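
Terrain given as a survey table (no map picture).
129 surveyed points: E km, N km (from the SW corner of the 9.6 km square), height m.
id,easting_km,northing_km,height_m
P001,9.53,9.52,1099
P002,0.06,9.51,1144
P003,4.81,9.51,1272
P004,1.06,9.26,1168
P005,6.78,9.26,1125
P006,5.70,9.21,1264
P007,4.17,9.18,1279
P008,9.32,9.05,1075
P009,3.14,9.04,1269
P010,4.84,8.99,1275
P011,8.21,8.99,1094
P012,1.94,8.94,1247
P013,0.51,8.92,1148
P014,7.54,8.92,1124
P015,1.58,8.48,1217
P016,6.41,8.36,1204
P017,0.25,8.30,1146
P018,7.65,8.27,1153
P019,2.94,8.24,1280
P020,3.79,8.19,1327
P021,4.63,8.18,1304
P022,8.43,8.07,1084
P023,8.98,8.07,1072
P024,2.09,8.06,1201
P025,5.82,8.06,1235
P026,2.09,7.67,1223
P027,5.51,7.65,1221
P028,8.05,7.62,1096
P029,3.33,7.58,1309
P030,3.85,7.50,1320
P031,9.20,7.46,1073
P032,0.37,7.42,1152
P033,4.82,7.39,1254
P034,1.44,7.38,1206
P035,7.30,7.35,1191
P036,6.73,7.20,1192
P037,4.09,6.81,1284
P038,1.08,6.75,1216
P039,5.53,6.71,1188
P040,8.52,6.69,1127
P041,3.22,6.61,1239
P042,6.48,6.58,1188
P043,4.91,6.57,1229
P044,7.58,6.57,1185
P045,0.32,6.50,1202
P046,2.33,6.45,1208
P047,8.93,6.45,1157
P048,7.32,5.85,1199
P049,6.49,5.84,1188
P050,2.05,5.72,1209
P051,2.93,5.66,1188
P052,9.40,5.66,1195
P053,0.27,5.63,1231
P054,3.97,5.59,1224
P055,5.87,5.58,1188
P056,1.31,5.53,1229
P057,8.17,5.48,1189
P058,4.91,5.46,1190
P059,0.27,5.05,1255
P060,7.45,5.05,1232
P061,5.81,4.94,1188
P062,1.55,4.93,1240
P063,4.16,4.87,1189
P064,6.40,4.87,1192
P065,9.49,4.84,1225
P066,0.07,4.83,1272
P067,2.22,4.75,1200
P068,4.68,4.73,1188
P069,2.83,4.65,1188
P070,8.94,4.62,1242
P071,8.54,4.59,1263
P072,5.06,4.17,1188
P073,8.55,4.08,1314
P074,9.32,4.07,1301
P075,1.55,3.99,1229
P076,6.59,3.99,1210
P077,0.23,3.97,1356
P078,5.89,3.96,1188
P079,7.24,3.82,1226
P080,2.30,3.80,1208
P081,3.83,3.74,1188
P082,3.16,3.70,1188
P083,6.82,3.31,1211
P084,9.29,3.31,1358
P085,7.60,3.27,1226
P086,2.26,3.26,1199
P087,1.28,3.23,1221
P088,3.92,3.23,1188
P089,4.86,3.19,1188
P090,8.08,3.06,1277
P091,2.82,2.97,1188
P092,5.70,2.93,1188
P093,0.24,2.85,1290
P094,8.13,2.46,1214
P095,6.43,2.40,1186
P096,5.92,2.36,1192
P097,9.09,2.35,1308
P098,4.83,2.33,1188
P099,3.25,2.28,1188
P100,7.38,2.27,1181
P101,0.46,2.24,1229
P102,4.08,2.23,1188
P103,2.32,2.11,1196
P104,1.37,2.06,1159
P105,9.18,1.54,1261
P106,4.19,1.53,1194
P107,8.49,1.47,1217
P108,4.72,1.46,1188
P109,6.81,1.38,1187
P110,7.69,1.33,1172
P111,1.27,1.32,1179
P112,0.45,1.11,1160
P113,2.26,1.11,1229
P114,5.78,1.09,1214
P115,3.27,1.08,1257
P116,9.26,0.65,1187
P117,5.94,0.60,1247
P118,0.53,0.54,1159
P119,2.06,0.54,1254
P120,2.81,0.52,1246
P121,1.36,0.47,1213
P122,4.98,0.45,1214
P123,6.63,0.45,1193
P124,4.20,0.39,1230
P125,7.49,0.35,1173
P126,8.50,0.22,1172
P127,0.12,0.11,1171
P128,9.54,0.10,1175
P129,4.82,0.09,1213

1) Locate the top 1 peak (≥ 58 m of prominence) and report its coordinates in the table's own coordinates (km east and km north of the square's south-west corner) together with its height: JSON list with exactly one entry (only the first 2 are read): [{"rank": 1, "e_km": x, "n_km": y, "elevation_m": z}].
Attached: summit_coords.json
[{"rank": 1, "e_km": 9.31, "n_km": 3.11, "elevation_m": 1362}]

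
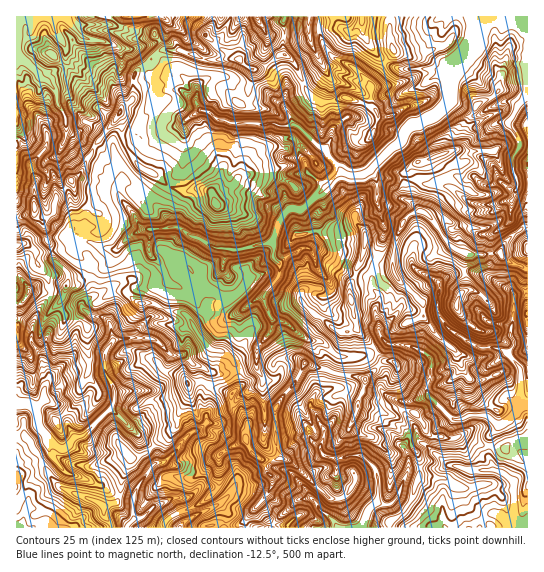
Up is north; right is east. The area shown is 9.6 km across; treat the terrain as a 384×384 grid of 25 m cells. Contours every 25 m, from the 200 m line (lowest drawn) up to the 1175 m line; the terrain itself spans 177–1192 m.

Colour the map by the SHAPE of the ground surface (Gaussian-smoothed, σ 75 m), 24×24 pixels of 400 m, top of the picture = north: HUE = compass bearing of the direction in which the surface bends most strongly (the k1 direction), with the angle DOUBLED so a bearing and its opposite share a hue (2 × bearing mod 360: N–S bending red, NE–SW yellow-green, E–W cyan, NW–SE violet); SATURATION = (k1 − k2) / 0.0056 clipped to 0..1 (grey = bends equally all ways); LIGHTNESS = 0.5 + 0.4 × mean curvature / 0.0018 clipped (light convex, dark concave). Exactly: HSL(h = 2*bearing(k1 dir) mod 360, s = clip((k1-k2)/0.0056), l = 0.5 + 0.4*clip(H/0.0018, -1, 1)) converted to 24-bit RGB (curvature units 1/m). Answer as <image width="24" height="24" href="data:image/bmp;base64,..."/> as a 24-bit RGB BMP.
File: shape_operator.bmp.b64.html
<image width="24" height="24" href="data:image/bmp;base64,Qk32BgAAAAAAADYAAAAoAAAAGAAAABgAAAABABgAAAAAAMAGAAATCwAAEwsAAAAAAAAAAAAAZY5tgWJnfmxNa3I339NxDm5uMsGK83LeGPSxhFTUwWzd07pxAPnK+JzjVQA2jMMjFGJo5K/PtlxUV3h6lHN2a5GDlX9ehGFymVt6oWmYn8TZkcHa2nV6DB9c52JJP2YY3iUwe8gqMF9X95uZV7A1MwoApfv89tDtHGB1PJYD5Yp4U110dKGOjninga6dZ0iaZFuNiNmqeRpAtDU+oIdons87EKiEwHrYrUSy3tyKExAjs+dS7RMTZff/JVPf+dGrWA6N6895CKBiVbWxSas/h4Mymjk7aIxFeLSCgjKSNqR7lUuwxI6VqqLj3BipCmI1enzA+Mrreizoevf5zPjhW1CoSQAPKzoCNgcMqvCrGJPthSRGgo1QcK+jdXW7g7Czj8t0mB94YcIqDlkr4O7UKwgbr3dh3HJpC0gXUVMs8+rKExxk6emvjihoCCFd99TcTdnMl0VtVDCVqvLedHjj05zfL29zsnaTp0ozNb2muDFz4rl7ADMs06blXoWrt3Z2SnK0Ok9ymOqfVwm37syacCWAUDC9hOJEaKPDa7u8R+vImB9pdDQMWm8TPrxVQYVgx75lJD1rw4yurOalMQpVYXklhH0xt3+Bgo/VaqXJ0Np8GzNI8HOHQUG0RYxTPYJq4bF+jiUqZqtCKAVZ0IWlrN63R3k8MXuEm8xuIxlQPYdK3OOUJgplsJfLodjWaNfbhCM9bns9m8dxZSSUNnyY+dLebJPaSYXF02Khv8vz2dHsBgM44dGSWuvHaaX/XANoZf2TtzrQQaGf3tWNBU1SVtodfSYQfkgYWsyCksbRu2pvD1lbj8ubokEmWRoal4dJVOBwTC4ALRYGGalVqv/VRwQAjaICMAfA66IA2ndSe9Wx09yURhBkvqFSN6/If73AiduhY2xFWlu3P0bgVx8GhkQ0jNja1o+stS6ZLBfY4MvuWf+9NAAPrv/j/3RCCQDR8Z2iJ5SvxK9IlytUPkuxr9/OaqfXZcGci0hYrn2YTqgTEwAzyLfguuTGN0F35sygXzGDW5qCiMBDGwCL9/HUWACp1fbqAHOvvOydTB1259O4XG60b4ausLJ8e1lWe2ZmhKB7P3ui1YCVV63iFF5r3uCzaR2L3duEdER/wW6TfdelMgEoX98x5LxLOQkKnXERwE9OY8s0nLJLkoNwVHh7rax9hzyWkLaypdPUIy/CmdnO6IefBgAz4dQooC+TjVdm09Jf5ON/Xhlgso/OWruDvorso57rfPDsUDkcneJSTl5nlGtkfJ5TN74sHJSz1JlGMAcDTzILWnQQLmkEVyb5Kzf+VsajU1hw0/K91QDwO3l3i5VMm+K9ipk/F7Rl8FbCs3bp7ui8NF9nZ5B4kaiRqiWHz9UuWw0nhY69rsyynL/KrszWATUrmoYnlFy/4LXhTOBBLQxr86HWwe7iXJK0QVSncO4vBMzfzfQ3uS7i2lrRTYGIh1xoXmStlmN7foqwcIW1t9K0nm1tvE5DVhdvHf9UF0o4icKN/yr6OS7NguFxkV9LgTxJ30NDOe9MBkZaT/4mIHfB65rdkkqqcmt+lFZ+kMO5YIGLZId1qoZyroKqrIupYOPypQRoC+p3SkgMFy4FUMHQ3n9uf4BPfpVfurE4w70PDQNZKzLq3s0AHzNR44+VUU55fbyKf39udG2HcnOBlaGBjW2SrYeJ1nRkF57/ewJq3pKkQcI4BS4VbnO65rjpu6nge3DS9sjpAyI/bTdc9vjTBgUul8pa02Z9WpFdeYNvOJF9nqbFeczLpZ4Vo4kPqGcXMgESBpYdltXI9dbdJXxrDT8jVI1HxYZ0rZszcosgYwZ/VdS21ph7NA6Faclv4HudkGe1gXCMuppzQlgAXgUD2qtgieXIOwCMvpmkr5/bD4Uep++ImIjtjmDzE2YtLVom7IV22scsEGVoiMpoaiFXWaSFkadSTcKF1216ZmiFrIBvLxyWkr26p2pknUwsGDKGs+i2PFad5WGp4taMbyuvGYch4mS8Jj5vpdBv6qC0J2uOj0dAiG9BT7OUaJaaS7O+247Jq2+JclFPqE95nUE6UdGEnpjnSz+8ld6wUhZUp+DHdLtqgikkqVYnTXlGU3RqTWN629atUjt7UFqrtt/EM1KXdIU1ViwXOmggyuVQqbfs6gfZc9Wz0c6cHzdt8Oi1ORpJee6OdYVOYStQ0syjeoWwlnGzX6uxRW1unLFrt2SfWX5unYRIjThEr0dUg+bdH67B2fU2KwgSgdZyyWdlotp3LghV9/bUCg044eGIkZpJRD50xsmeeGeAWXZts3yAWFt/bI1jj25k"/>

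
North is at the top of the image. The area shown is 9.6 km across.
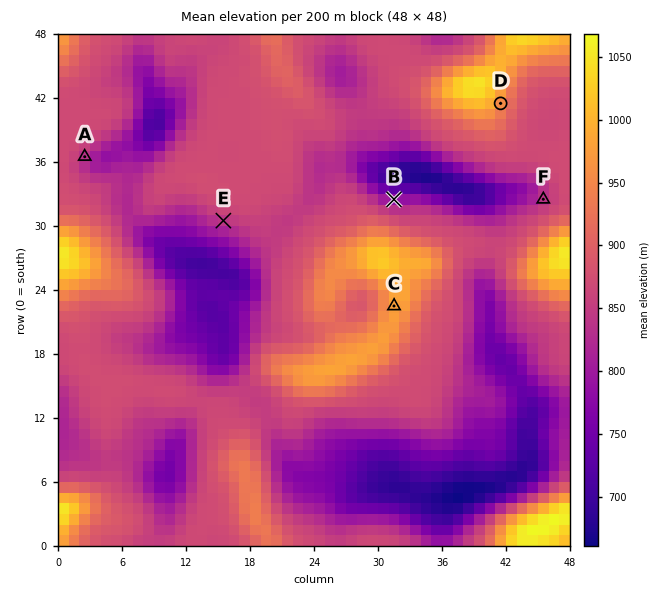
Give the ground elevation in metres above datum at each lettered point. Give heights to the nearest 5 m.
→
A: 835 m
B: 785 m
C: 980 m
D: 955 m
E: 840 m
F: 835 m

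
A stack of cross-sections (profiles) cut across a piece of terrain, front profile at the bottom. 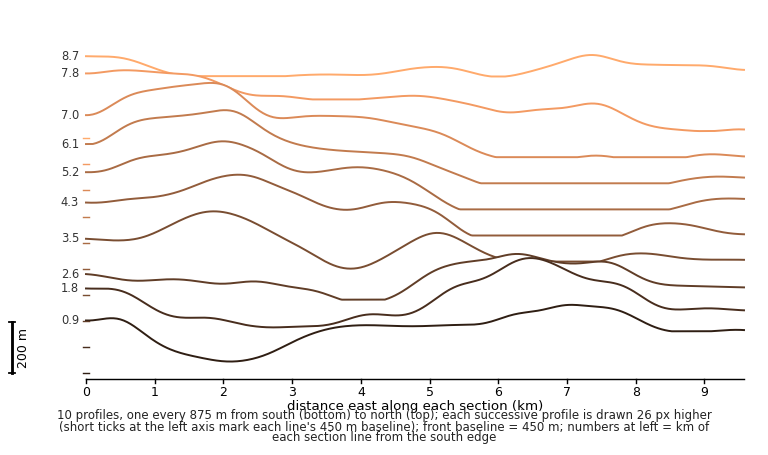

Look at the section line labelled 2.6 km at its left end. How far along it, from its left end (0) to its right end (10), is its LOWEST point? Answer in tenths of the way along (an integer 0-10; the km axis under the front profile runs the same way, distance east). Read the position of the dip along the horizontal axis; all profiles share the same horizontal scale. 4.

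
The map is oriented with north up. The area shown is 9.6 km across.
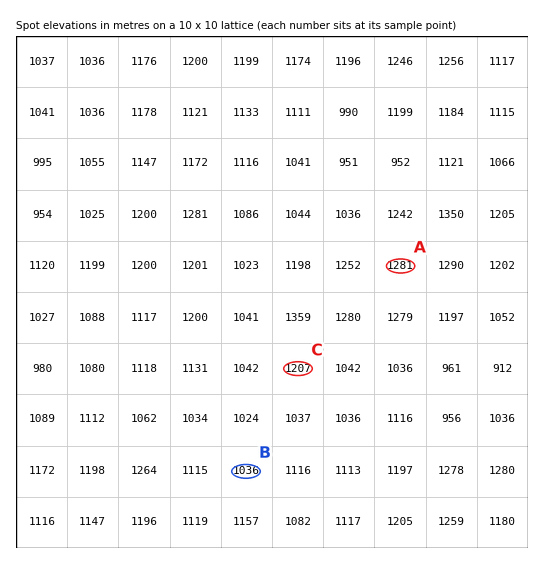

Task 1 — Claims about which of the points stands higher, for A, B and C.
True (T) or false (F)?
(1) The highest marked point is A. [T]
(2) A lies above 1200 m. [T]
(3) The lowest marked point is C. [F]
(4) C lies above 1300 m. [F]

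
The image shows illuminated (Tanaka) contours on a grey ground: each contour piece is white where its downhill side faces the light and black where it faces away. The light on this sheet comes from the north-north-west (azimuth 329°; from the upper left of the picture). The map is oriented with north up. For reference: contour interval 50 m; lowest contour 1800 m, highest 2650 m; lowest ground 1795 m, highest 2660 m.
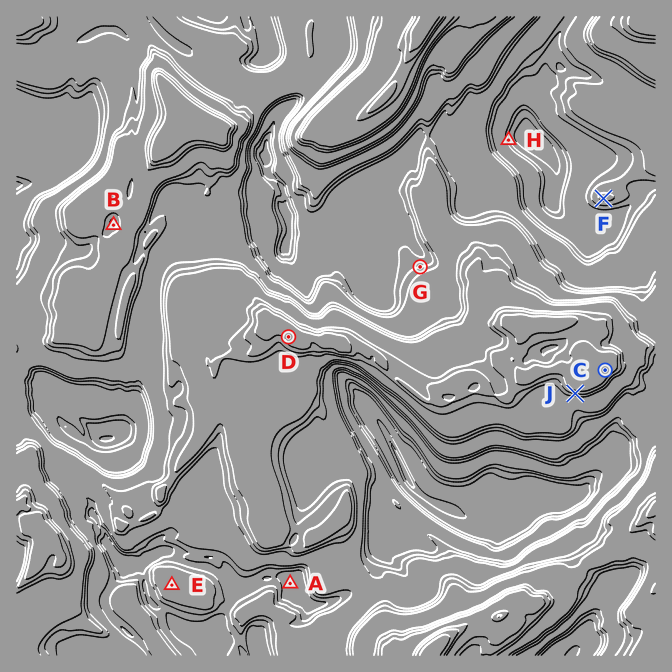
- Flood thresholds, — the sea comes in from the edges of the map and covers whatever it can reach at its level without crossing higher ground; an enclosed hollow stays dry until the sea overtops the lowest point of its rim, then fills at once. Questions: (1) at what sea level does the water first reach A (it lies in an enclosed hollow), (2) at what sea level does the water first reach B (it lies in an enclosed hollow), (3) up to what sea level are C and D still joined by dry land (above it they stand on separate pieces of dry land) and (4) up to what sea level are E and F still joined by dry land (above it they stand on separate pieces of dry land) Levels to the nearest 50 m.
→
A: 2150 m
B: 2350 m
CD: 2450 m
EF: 2000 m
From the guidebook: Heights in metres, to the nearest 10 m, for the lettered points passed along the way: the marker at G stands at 2150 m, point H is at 1860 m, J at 2450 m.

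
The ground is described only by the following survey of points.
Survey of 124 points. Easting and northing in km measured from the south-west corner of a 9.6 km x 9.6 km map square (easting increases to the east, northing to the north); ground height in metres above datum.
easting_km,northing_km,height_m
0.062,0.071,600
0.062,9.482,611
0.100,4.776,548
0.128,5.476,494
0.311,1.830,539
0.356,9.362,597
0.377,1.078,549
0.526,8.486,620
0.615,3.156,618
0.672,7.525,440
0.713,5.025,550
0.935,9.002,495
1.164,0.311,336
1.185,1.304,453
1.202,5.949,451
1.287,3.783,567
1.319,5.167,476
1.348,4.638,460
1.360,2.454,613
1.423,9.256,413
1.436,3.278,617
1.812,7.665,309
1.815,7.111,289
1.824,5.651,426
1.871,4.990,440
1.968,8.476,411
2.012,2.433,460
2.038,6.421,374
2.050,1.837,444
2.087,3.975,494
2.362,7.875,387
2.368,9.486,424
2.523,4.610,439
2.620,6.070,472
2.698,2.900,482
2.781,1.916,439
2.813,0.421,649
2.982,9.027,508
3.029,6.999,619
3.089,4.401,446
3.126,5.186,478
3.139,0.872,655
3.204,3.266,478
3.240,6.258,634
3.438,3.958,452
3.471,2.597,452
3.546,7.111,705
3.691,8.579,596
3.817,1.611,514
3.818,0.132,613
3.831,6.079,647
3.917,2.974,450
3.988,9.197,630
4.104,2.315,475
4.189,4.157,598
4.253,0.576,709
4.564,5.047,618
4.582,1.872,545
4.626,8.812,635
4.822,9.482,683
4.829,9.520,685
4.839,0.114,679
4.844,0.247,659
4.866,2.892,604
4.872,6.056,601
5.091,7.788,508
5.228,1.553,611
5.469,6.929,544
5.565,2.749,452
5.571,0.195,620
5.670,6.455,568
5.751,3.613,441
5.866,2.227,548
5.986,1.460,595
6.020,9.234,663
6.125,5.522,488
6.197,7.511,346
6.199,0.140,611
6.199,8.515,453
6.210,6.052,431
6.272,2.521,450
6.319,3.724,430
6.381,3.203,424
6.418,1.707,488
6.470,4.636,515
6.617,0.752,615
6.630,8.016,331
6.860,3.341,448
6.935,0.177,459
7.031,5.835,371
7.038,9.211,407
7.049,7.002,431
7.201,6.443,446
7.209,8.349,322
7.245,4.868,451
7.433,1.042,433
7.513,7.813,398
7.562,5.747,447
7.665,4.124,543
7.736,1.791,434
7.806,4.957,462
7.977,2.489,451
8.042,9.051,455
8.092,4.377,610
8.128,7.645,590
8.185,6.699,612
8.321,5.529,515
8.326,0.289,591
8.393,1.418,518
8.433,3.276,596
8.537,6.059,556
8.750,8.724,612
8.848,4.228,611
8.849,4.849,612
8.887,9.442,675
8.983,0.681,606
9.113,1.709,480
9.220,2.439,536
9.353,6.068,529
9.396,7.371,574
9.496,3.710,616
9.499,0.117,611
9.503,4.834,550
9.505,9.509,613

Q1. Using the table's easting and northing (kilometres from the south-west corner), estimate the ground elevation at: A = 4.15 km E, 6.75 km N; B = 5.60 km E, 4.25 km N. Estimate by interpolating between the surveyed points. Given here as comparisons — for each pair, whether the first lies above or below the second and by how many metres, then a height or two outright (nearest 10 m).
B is below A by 170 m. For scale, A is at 640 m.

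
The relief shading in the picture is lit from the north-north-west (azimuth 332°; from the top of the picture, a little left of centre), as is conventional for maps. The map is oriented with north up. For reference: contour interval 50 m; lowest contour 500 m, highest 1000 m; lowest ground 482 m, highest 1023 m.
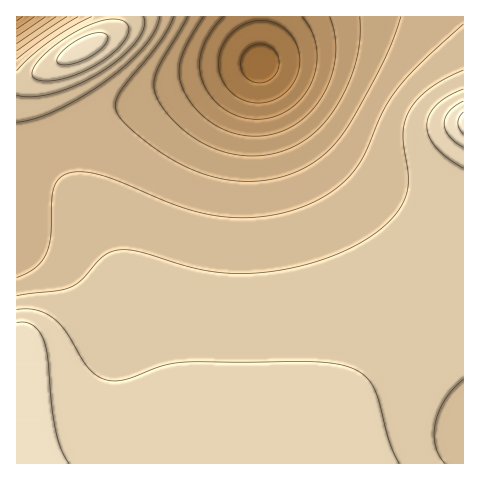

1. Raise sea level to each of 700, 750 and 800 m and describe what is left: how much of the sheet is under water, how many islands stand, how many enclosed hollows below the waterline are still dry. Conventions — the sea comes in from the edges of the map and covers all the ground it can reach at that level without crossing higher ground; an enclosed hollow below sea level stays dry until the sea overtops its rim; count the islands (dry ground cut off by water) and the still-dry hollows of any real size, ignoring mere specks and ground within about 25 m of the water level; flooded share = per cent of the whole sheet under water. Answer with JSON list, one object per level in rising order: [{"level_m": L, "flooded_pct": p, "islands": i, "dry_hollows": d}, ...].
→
[{"level_m": 700, "flooded_pct": 12, "islands": 0, "dry_hollows": 0}, {"level_m": 750, "flooded_pct": 18, "islands": 0, "dry_hollows": 0}, {"level_m": 800, "flooded_pct": 31, "islands": 0, "dry_hollows": 0}]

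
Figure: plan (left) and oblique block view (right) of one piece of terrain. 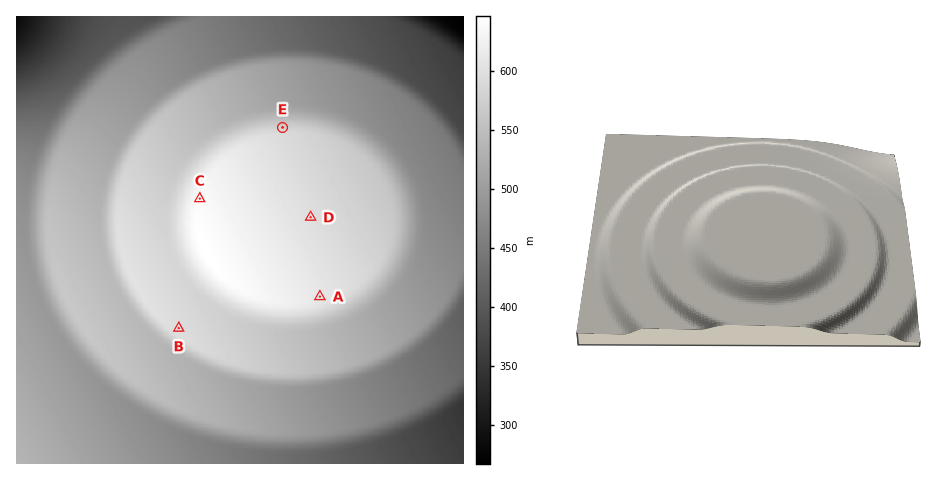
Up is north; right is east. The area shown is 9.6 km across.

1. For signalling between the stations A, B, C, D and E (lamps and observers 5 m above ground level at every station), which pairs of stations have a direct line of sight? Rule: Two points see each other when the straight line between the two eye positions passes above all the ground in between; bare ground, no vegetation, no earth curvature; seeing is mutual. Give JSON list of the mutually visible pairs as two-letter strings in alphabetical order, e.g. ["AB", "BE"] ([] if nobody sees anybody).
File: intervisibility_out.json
["AC", "AD", "CD"]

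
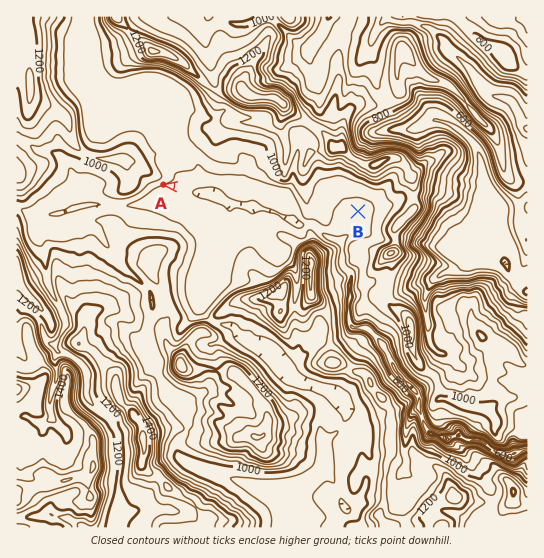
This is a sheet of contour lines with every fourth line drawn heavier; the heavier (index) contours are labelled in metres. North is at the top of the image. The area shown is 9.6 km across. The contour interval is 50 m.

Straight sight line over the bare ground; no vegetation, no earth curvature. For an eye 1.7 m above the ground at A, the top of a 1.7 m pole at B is hidden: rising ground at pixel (297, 203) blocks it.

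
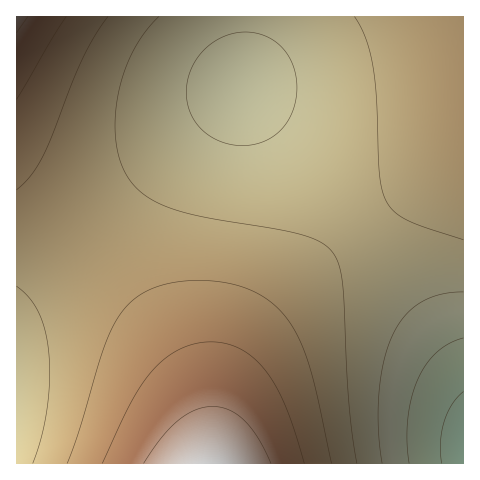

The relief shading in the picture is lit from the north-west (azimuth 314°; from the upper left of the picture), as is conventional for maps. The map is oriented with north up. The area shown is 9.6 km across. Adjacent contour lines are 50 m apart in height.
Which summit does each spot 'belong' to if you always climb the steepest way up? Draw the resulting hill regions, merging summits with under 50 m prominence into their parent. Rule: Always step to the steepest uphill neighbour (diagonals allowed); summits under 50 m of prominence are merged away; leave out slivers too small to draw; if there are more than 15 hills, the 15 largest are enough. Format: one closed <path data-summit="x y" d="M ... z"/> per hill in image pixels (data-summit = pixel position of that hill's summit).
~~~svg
<path data-summit="211 463" d="M241 86l-24 26-111 101-90 91 1 160 447-1 0-85-5-9-36-55-58-79-41-50-64-73z"/><path data-summit="463 92" d="M463 16l-214 0-3 44-5 22 0 6 13 17 77 88 34 42 66 91 32 52z"/><path data-summit="17 17" d="M248 16l-232 1 1 286 89-90 111-101 23-24 7-39z"/>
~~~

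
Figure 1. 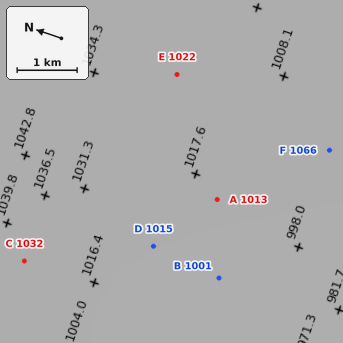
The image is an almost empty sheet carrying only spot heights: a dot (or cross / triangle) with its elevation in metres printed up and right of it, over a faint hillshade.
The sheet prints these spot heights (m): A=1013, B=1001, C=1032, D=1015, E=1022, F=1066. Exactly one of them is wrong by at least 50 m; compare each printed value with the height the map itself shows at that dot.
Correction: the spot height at F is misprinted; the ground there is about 1003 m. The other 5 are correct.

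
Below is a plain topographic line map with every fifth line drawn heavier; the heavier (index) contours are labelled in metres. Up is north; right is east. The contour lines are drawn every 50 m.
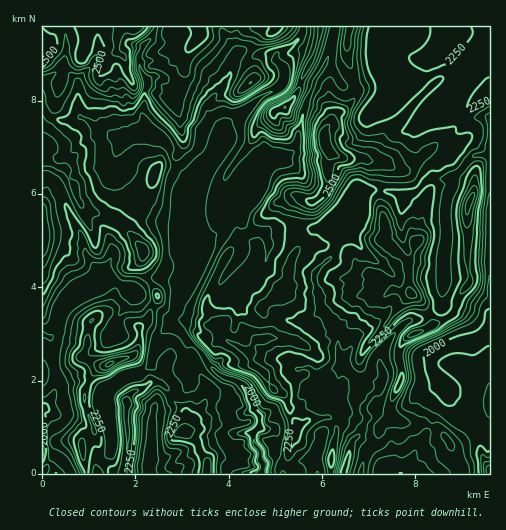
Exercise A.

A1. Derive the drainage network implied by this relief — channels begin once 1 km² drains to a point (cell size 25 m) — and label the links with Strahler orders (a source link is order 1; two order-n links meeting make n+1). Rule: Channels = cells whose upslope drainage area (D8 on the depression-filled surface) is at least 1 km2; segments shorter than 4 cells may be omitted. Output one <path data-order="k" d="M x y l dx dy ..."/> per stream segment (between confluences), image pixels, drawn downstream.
<path data-order="1" d="M151 431l0 17-1 1 0 9-2 7 0 8"/><path data-order="1" d="M109 396l1-5 4-6 10-11 12-2 1-1 6 0 8-7 0-4 2-7 4-6 2-10 6-7 6 0 6 3 2 0 11 11"/><path data-order="1" d="M450 386l-18-18-1-2 0-8 5-5 16-9 7-2 7 0 1-2 10-1 5-3 5-5 2 0"/><path data-order="2" d="M376 382l-1 10-5 3-2 4 0 2-5 6 0 5 3 2 0 7-4 6-2 7-8 8-3 7 0 6-5 15 0 3"/><path data-order="2" d="M349 370l9 7 18 5"/><path data-order="1" d="M305 368l5 0 7 7 0 2 6-2 5-4 9-4 4-4 1 0 7 7"/><path data-order="1" d="M380 364l1 2-1 2 0 10-4 4"/><path data-order="3" d="M194 345l7 7 6 11 12 11 9 5 4 0 5 2 9 7 2 5 1 7 4 6 0 3 7 8 0 10-5 3-1 13 7 9 0 10 2 3-1 8"/><path data-order="2" d="M190 344l1 1 3 0"/><path data-order="1" d="M118 316l13-13 0-5-9-9-1-5-3-2-4-2-10 0-5 6-11 3"/><path data-order="3" d="M174 291l0 28 4 6 10 11 0 2 6 7"/><path data-order="2" d="M88 289l-15 8-9 8-4 7-2 7 0 4-1 1 0 4-4 7-2 2-4 0-4-2"/><path data-order="1" d="M247 286l8-9 10-15 2-7 1-1 0-13-6-9-11 0-7-7-2-16-6 1-3 2-6 7"/><path data-order="1" d="M445 268l0-15 1-1 0-52 4-8 4-6 0-7 4-7"/><path data-order="2" d="M337 244l-2 5-3 7-18 17 0 7 2 1 1 9 3 7 1 13 3 1 0 3 2 3 9 11 3 4 0 18 2 6 8 8 1 6"/><path data-order="1" d="M349 235l-7 4-5 5"/><path data-order="1" d="M79 230l3 7 0 4 3 5 1 8 4 7 11 11-2 7-11 10"/><path data-order="2" d="M227 219l-5 9-6 6-8 5-2 0 0 19-2 3-30 30"/><path data-order="1" d="M337 213l0 31"/><path data-order="1" d="M412 192l2-1 3 0 14-13 16 0 5-3 2 0 4-3"/><path data-order="3" d="M192 184l0 85-16 18-2 4"/><path data-order="2" d="M458 172l5-3 4-7 6-6 4-1 9 0 3 5 0 130"/><path data-order="1" d="M115 158l2-7 11-10"/><path data-order="2" d="M171 156l0 4 21 21 0 3"/><path data-order="2" d="M128 141l20 0 8 3 3 0 3 2 9 10"/><path data-order="2" d="M226 141l-3 6-9 14-22 23"/><path data-order="2" d="M80 118l7 2 7 7 14 5 10 9 10 0"/><path data-order="1" d="M424 114l12-13 3-1 3-2 2 0 6-5 10-12"/><path data-order="1" d="M78 104l2 14"/><path data-order="1" d="M43 93l0 12 1 3 3 6 5 5 6 0 1 1 17 0 4-2"/><path data-order="2" d="M460 81l1 0 7-7 3-4 3-4 1 0 7-7 3 0 4-3"/><path data-order="1" d="M402 76l29 0 9-5 7 0 13 10"/><path data-order="1" d="M230 72l0 2-4 6-3 7-14 14-2 5 0 6 19 18 0 11"/><path data-order="1" d="M282 66l2 4 0 11-1 3-6 6-2 0-3 2-2 0-10 6-10 9-14 9-4 5-5 5 0 14-1 1"/><path data-order="1" d="M325 65l-5 8-3 4-4 10-7 14 0 4-3 8-1 10-4 10 0 6-3 10-10 8-21 0-9 10 0 1-14 14-1 3 0 15-6 7 0 3-7 7 0 2"/><path data-order="1" d="M139 64l2 7 5 8 0 9-2 6-1 21 27 28 1 3 0 10"/>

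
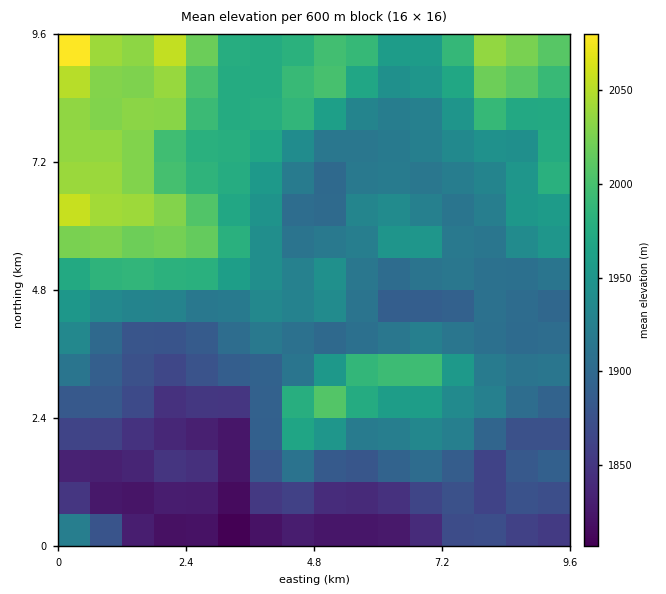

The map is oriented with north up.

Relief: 1800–2090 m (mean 1930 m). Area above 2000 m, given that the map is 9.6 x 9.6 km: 14.4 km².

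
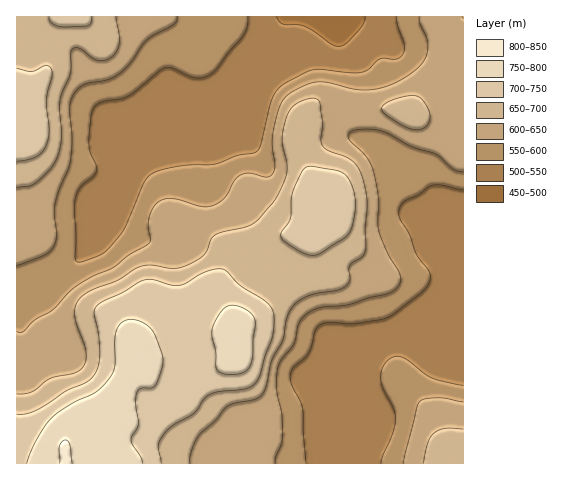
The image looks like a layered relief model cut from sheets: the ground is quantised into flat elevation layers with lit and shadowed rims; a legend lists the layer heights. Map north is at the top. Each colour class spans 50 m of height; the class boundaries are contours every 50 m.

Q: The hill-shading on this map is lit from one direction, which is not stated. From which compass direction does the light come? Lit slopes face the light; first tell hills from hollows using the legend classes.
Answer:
N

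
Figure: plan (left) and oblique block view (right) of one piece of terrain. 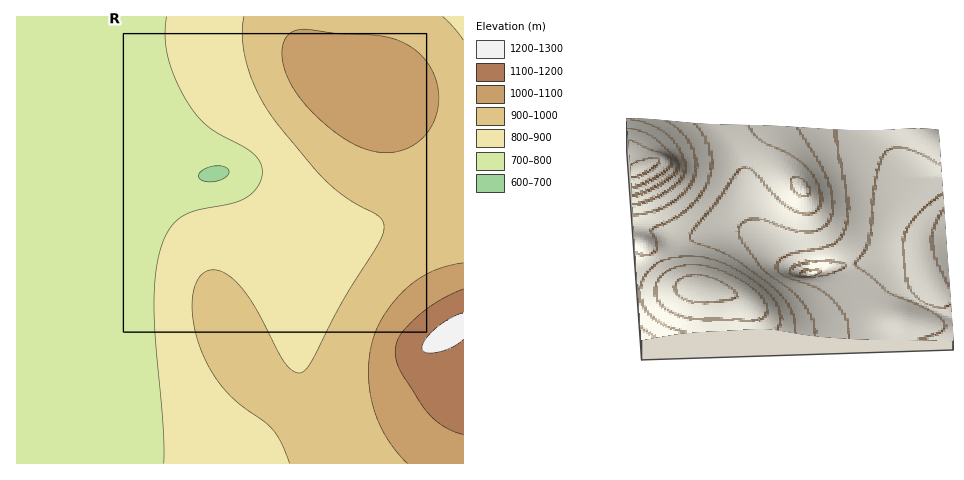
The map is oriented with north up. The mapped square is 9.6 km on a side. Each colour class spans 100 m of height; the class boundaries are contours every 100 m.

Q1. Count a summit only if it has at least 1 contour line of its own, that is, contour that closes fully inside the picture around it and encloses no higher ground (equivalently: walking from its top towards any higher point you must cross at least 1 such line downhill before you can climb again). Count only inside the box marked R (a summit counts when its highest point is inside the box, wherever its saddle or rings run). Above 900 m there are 1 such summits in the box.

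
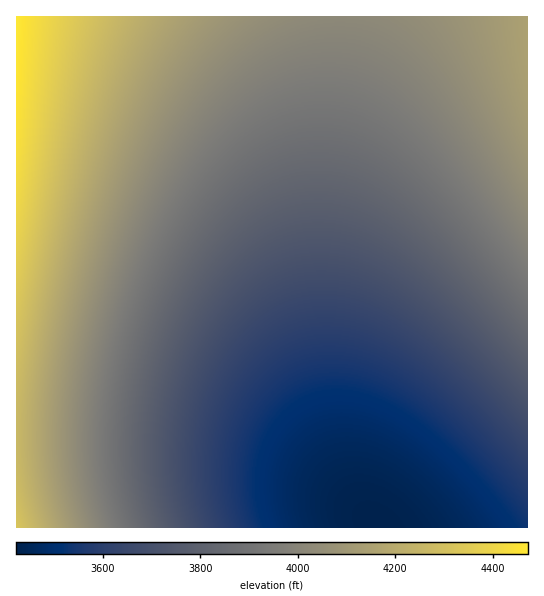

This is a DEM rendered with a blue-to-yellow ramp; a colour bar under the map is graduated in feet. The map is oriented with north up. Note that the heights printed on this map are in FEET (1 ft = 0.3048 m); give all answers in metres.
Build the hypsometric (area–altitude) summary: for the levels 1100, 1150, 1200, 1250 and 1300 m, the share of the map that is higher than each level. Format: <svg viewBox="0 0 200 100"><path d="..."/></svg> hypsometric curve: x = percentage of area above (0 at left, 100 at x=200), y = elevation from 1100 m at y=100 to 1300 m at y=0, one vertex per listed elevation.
<svg viewBox="0 0 200 100"><path d="M162 100l-36-25-42-25-47-25-24-25"/></svg>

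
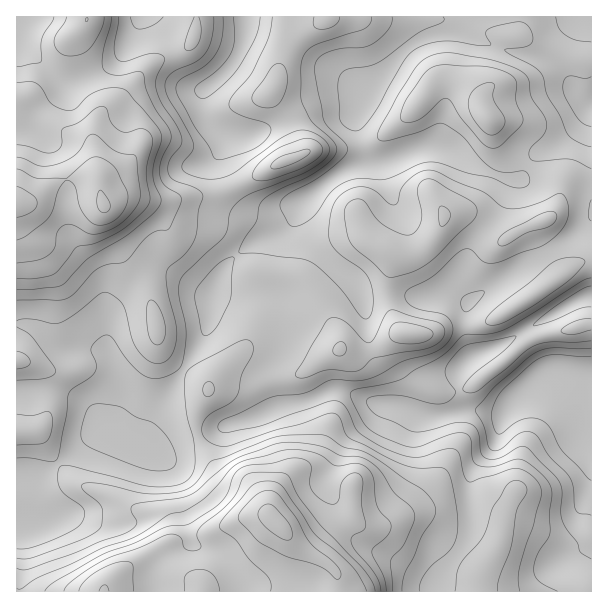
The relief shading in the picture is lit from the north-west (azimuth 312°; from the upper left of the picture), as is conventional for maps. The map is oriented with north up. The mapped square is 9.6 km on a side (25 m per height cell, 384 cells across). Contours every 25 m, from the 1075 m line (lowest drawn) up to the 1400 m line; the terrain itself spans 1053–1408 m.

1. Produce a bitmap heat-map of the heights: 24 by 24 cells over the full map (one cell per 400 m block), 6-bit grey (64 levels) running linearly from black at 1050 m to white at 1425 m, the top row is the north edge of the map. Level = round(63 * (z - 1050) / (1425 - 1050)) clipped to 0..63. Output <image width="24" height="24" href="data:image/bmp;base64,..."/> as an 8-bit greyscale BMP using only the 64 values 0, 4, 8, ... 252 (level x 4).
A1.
<image width="24" height="24" href="data:image/bmp;base64,Qk12BgAAAAAAADYEAAAoAAAAGAAAABgAAAABAAgAAAAAAEACAAATCwAAEwsAAAABAAAAAAAAAAAAAAEBAQACAgIAAwMDAAQEBAAFBQUABgYGAAcHBwAICAgACQkJAAoKCgALCwsADAwMAA0NDQAODg4ADw8PABAQEAAREREAEhISABMTEwAUFBQAFRUVABYWFgAXFxcAGBgYABkZGQAaGhoAGxsbABwcHAAdHR0AHh4eAB8fHwAgICAAISEhACIiIgAjIyMAJCQkACUlJQAmJiYAJycnACgoKAApKSkAKioqACsrKwAsLCwALS0tAC4uLgAvLy8AMDAwADExMQAyMjIAMzMzADQ0NAA1NTUANjY2ADc3NwA4ODgAOTk5ADo6OgA7OzsAPDw8AD09PQA+Pj4APz8/AEBAQABBQUEAQkJCAENDQwBEREQARUVFAEZGRgBHR0cASEhIAElJSQBKSkoAS0tLAExMTABNTU0ATk5OAE9PTwBQUFAAUVFRAFJSUgBTU1MAVFRUAFVVVQBWVlYAV1dXAFhYWABZWVkAWlpaAFtbWwBcXFwAXV1dAF5eXgBfX18AYGBgAGFhYQBiYmIAY2NjAGRkZABlZWUAZmZmAGdnZwBoaGgAaWlpAGpqagBra2sAbGxsAG1tbQBubm4Ab29vAHBwcABxcXEAcnJyAHNzcwB0dHQAdXV1AHZ2dgB3d3cAeHh4AHl5eQB6enoAe3t7AHx8fAB9fX0Afn5+AH9/fwCAgIAAgYGBAIKCggCDg4MAhISEAIWFhQCGhoYAh4eHAIiIiACJiYkAioqKAIuLiwCMjIwAjY2NAI6OjgCPj48AkJCQAJGRkQCSkpIAk5OTAJSUlACVlZUAlpaWAJeXlwCYmJgAmZmZAJqamgCbm5sAnJycAJ2dnQCenp4An5+fAKCgoAChoaEAoqKiAKOjowCkpKQApaWlAKampgCnp6cAqKioAKmpqQCqqqoAq6urAKysrACtra0Arq6uAK+vrwCwsLAAsbGxALKysgCzs7MAtLS0ALW1tQC2trYAt7e3ALi4uAC5ubkAurq6ALu7uwC8vLwAvb29AL6+vgC/v78AwMDAAMHBwQDCwsIAw8PDAMTExADFxcUAxsbGAMfHxwDIyMgAycnJAMrKygDLy8sAzMzMAM3NzQDOzs4Az8/PANDQ0ADR0dEA0tLSANPT0wDU1NQA1dXVANbW1gDX19cA2NjYANnZ2QDa2toA29vbANzc3ADd3d0A3t7eAN/f3wDg4OAA4eHhAOLi4gDj4+MA5OTkAOXl5QDm5uYA5+fnAOjo6ADp6ekA6urqAOvr6wDs7OwA7e3tAO7u7gDv7+8A8PDwAPHx8QDy8vIA8/PzAPT09AD19fUA9vb2APf39wD4+PgA+fn5APr6+gD7+/sA/Pz8AP39/QD+/v4A////AJSkvNTQwMTMyMTIzNTYxJBsZGhoXEhAPHSAkKi8wMDAwMjU3NzIpIx4aGRoZEg4NFxgbHyIoLC0yNTo6MiwpJiEcGRkaFQ8LFxcZHSEiJCctNjs1LCspJSEdGRgaFg8IFxgcHRsZGR4mLzMvKiopIh4cFxYZFg4GGRkYFhUVFRoeJSgqJyQiGhYXFQ8QDwgDHxwWFRUVFhkXGBseHhsVEA4PEQoHCQQBHR0XFRUVFxoYFRQVFxcPDAsLCwcCAwIBHBwZFxYXGBwcGRcXFRMRDw8ODAsEAQEBIR0bGRgcGxkbGRgYGhsZFxMQCwwMBQICHhwbGRshHxcXGRgYGhwZHB4aEA4NDQ0NHh4dGx0hHhYVFxgXGBgWGhkXEhQVEA0PJSQhHh8hHBUUFhcXGBYUFxUTEREUFhMNLSsmIiEgHRgVFhcXFRQWGhoWExQTFBYVMS8rKSQhIB0YFRMTExcbHBsbFxcYFhUTNTEwMy4mIh4aFxMQEhgbGBgdGxgXGRgSNzMyNjMqIh4cGhYRDxUXFRgcGRYTExUSMjAyNTEpHRgYGx8dFQ8PDxMVEhERERISKyotMC0qIBgUFBofHhMODw4ODxQTEQ8OKCkqLCknHxUSExYYFQ4NEhQRFBoYEw4JKCUlKCciGBITFxoXEg0LDxYWFxoXEQsHJCMjIyIgGRQRFBkYEQ0MDBIWFxgVDwoJICQmIxwdHBsUERYXExAPDQ0QEA8NDAoKHyMpJhwZGx0WEBQYGRcVEQ4MDAwNDAkIA=="/>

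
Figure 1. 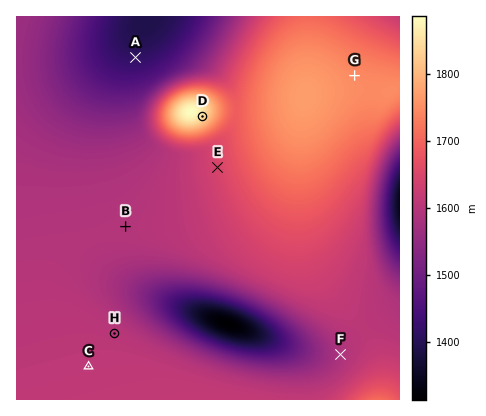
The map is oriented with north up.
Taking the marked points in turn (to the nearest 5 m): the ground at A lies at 1415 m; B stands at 1595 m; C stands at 1610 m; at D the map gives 1845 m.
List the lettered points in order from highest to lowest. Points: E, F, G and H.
G E H F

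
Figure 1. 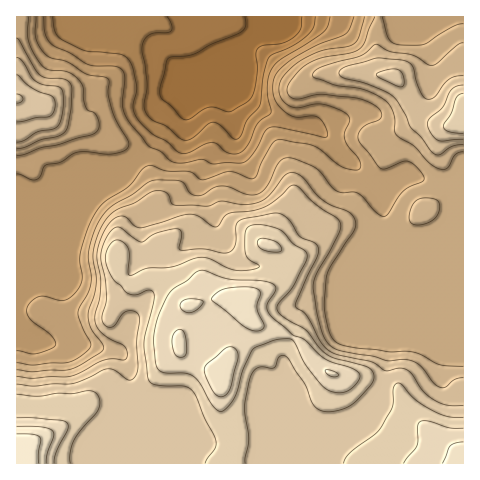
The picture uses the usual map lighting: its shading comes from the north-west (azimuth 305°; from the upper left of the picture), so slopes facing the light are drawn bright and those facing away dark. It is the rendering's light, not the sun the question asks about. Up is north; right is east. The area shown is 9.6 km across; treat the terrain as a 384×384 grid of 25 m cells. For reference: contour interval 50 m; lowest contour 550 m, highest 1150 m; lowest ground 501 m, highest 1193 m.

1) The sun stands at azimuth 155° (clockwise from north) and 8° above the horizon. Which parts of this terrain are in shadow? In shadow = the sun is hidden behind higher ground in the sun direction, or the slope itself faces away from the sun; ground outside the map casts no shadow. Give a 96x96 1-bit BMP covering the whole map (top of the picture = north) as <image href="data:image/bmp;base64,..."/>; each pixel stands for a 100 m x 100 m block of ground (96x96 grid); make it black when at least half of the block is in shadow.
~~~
<image width="96" height="96" href="data:image/bmp;base64,Qk2+BAAAAAAAAD4AAAAoAAAAYAAAAGAAAAABAAEAAAAAAIAEAAATCwAAEwsAAAIAAAAAAAAA////AAAAAAAAAAAAAAAAAAAAAAAAAAAAAAAAAAAAAAAAAAAAAAAAAAAAAAAAAAAAAAAAAAAAAAAAAAAAAAAAAAAAAAAAAAAAAAAAAAAAAAH4AAAAAAAAAAAAAAf+AAAAAAAAAAAAAA//gAAAAAAAAAAAAD//wAAAAAAAAAAAAH//gAAAAAAAAAAAAH/+AAAAAAAAAAAAAP/4AAAAAAAAAAAAAP/wAAAAAAAAAAAAAP7+AAAAAAAAAAAAAPz//gAAAAAAAAAAAPj//wAAAAAAAAAAAHj//4AAAAAAAAAAAHD//4AAAAAAAAAAwAH//+AAAAAAAAAB4A////gAAAAAAB/x8A////wAAAAAAD//+B////wAAGAAAH///h////gAAAAAAH///h7///AAAAAAAP///gD//+AAAAAAAP///AD//8AwAAAAAP//+AD//4A4AAAAAf//4AD//wB4AAAADf//gAD//AB8AAAAOf/OAAD8OAB+AAAA+P+AAADAAMA+AAAB8P8AAAAAAeA/AAAAYHwAAAAAB/AfAAAAADgAAAAAH/APgAAAAAAAAAAAH+AH4AAAAAAAAAAAD+AH+AAAAAAAAAAAD+AD+A/gAAAAAAAAD+AA8B/8AAAAAAAAD+AAAB/+AAAAAAAAD+AAAB/+AAAAAAAAD8A/8D/8AAAAAAAAD8A//j/wAAAAAAAAD+A////AAAAAAAAAD/Af//+AAAAAAAAAD/gA//8AAAAAAAAAD/gAP/8ADAAAAAAAD/wAH/4AHgAAAAAAB/wcD/wADAAAAAAAB/w/APwCAAAAAAAAB/x/wHD+AAAAAAAAB/x/4CH8AAAAAAAAB/4/+AP+AAAAAAAAD/8//gf/ADgAAAAAD/+f/9//AHwAAAAAD//D////APwAAAAAD//g////gPgAAAAAD//4P///gOAAHwAAH//8H///wAAAH4AAH///j///4AAAHwAAH///4///8AAADAAAH///8///8AAAAAAAH///+///8AAAAAAAH+f/////8AAAAAAADwH/////4AAAAAAAAAD/////wAAAAAAAAAA/////wAAAAAAAAAAP////gAAAAAAAAAAH////BwAAAAAAAAAH////P4AAAAAAAAAH/////wAAAAAAAAAH/////wDgAAAAAAAH/////AH8AAAAAAAAf///wAD4AHAAAAAAP///AAAAAPwAAAAAP//+AAAAAPwAAAAAP//8AAAAAfwAAAAAP//4AAAAAP4AAAAAP//4AAAAAP8HAAAAH//8AAAAAP8fgAAAH///wAAAAP8fwAAAH8f/8AAAAP8f8YAACAP/+AAAAP8f+/AAAAH//AAAAH8f//gAAAA//x+AAH4f9/wAAAA/////4Hwf9/wAAAA/////+Hwf//gAAAA//////HgP//gAAAA//////vAP/+AAAAA//////PAP/8AAAAA/////+OAH/wAAAAA/////8OgAwAAAAAA/////4M4AAAAAAAA////5gI8AAAAAAAA////4AAYAAAAAAAA////wAAA="/>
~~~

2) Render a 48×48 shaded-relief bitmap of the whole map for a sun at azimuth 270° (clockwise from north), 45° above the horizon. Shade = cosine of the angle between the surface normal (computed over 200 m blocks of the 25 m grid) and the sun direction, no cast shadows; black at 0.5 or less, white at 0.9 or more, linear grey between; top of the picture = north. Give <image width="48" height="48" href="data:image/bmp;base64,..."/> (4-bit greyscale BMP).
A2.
<image width="48" height="48" href="data:image/bmp;base64,Qk32BAAAAAAAAHYAAAAoAAAAMAAAADAAAAABAAQAAAAAAIAEAAATCwAAEwsAABAAAAAAAAAAAAAAABEREQAiIiIAMzMzAERERABVVVUAZmZmAHd3dwCIiIgAmZmZAKqqqgC7u7sAzMzMAN3d3QDu7u4A////AHUQJWiId3iIiImphlZ4iIiImqmIiZmZqnUgE2iYh3eIiIial1Z4iIiImamIiZmamXZCEkeJmHeIiIibp0V4iIiIiJmZiaqZiHdkMzV4mHeIiIirlkV4iIiIiImZmaqHd3d2ZVVniYd4iIm6hVZ4iIiIeIiamZhmZ4d3d3ZmeYd4iIq5ZVZ4iIiId3iaqYZVZ3d4iIdlaJiIiJvJU0Z4iJmYdmeJqWRFeHeIiIhmZ5mIiJzaQTaIiJqpdkV5p0RGiWZ4d4mHZ5qYiKzaQCWIiJu6hURYlkNXmVZ3aJqYZqy5iJvJURWIiKy5dUM2hkRXiFZ3eKupZ73bmImpYhR3isuVQzM1dkRWd2eIiau6it7bqHeZhSRni8kgE0RGd1VWd4iIiavMq97bqGeJhlVmipMAJGZ3d3d4iIiImazcmc7bqGeIiHdmeFAAN3iIiIiIiIiZib3rd63bqHeIiZhlRDABWIiIiIiIiJmZib7rZpzcqHd4mpZCNFICaIiIiIiIiJmYib3shovduYd5mXQhNWMTeIiIiIiIiJmHeb3uqIi8yoiJmXQiNFMTeIiIiIiIiIiHeb3/uYebuYiZmHVDMiIjaIiIiIiIiIh3iK3/uYiJmZmHd3ZmYxEkaIiIiIiIiIh3iK7/t3mIiZh1VniIhiATV4iIiIiIiId3ib//pFeIiZhlaJmZlzEBRoiIiIiIiHd4ib//pDaHeJhmirqYhkIRJXiIiIiIiIeIiK7/pUeYZnd3nNuXU0VDJGeIiIiIiIiIiJ3/pViZdmZ4rdp2Q1d1M1Z4iHd4iIiHeJzutVeZmGZovLh2VGiGM0V4modmeIh3iIrdt2eImXZ5qYiHZohkRFVoqqhlZ4h3iIisuYh3eHeJh3iZiIU0VmVoq6llZoh3iIiKqrqXZmeZdni7qWM1Z3Zoq6h3d4h3eIiImruXZVeZdmi8uUJGd3d4mpiZh4h3d4iIiaqXdlaJhmm8uERWZ3iYiJmph4d3d3iIiJmGZ3Z4h4q7qFZlZ4qoeJqodmZ3d3iId4h1Voh3d6u7l2dlaKuoeKunVURXZniId2ZlRomGaLzLl3ZViruYiKymRENFVWd3dlRFRYqWWL3Kh2ZovLqYiau4ZVVVRFdmVDJFVoqXWM3JdmeKvLqZqqvKmHd2MUdlQiJGVoqXabyoiIiaq7qay7u7qnd1EDZkMhNWZomXeau7uXeJqqmr26qru2Z1ECZkIiJGZnmHiaveymZ5mZmsyoeb3WVVICVUMyI1Z4iIiK3/63Z4iImruWaczERFUiVlQyI1Z4iIiJ3/7JeIiImqljWLuiElZDRmUyI1Z3iIiJz/3LqaqpmZdDSKmRAVZTRnZCNFZ3iIiJzuzMuqqpmIdTR5mAAVZDV3dURWd3Z4iJvLu7qYiJqHZUaJmAAkRFZ3d1RXiHZmeJqpm7qYibuVVniamQASNWiIiHZnh3d2ZniIm8upms2UV4mamRABNniIiHd3dmiYdUV5mrzLqt2VaIiJmRABNoiHiIiHZmiZhTSJmbzLqs2meIiIiA=="/>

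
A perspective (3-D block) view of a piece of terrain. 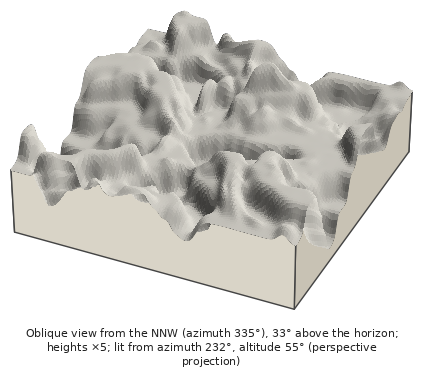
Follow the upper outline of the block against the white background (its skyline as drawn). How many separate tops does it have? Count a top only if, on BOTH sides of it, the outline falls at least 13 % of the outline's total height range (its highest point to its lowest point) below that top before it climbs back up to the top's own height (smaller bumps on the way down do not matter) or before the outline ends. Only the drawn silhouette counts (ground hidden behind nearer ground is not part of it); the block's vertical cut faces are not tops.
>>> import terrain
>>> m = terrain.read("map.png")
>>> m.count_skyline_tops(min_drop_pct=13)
2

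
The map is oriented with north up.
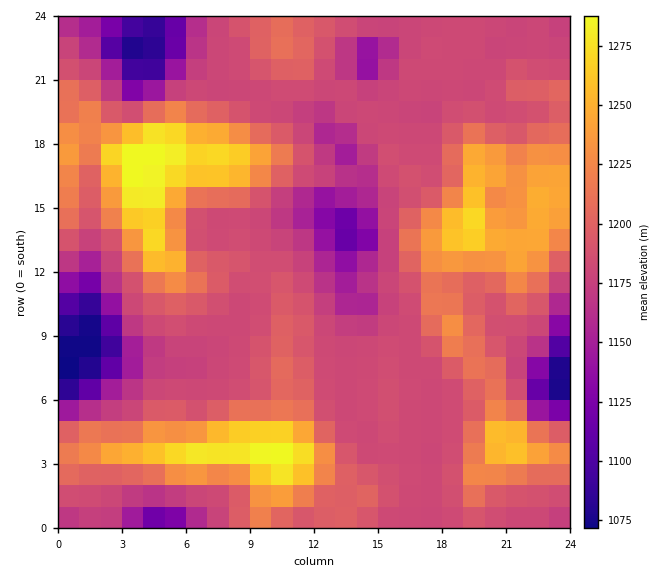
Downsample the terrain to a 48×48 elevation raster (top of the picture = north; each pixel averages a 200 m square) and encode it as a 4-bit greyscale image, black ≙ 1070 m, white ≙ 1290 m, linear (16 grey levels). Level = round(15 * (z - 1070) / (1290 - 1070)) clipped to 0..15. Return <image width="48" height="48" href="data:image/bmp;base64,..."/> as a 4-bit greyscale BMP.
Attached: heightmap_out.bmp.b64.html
<image width="48" height="48" href="data:image/bmp;base64,Qk32BAAAAAAAAHYAAAAoAAAAMAAAADAAAAABAAQAAAAAAIAEAAATCwAAEwsAABAAAAAAAAAAAAAAABEREQAiIiIAMzMzAERERABVVVUAZmZmAHd3dwCIiIgAmZmZAKqqqgC7u7sAzMzMAN3d3QDu7u4A////AGZ3d1QyNFZ4iaqYiJmZiIiIiIiIiIiHd3d3d3VERWd3iaupiImZmIiIiIiJiIiId4iIh3ZmZ3d4iau6qZiZmYiIiIiZiIiIiIiIiHd3eIiIibzMy6mZmYiIiIiqmYiIiJmZiIiImqqZms3u3LqZmYiIiImrqqmZmamZmqq7zd3MzO7/7bqYiIiIiIiru7qqqqqqvMzd7u7u7v//7sqYiIiIiIibzMy7uqq8zMzd3u7u7///7cqIiIiIiIibze3cu5q7uqvMzM3e7u7u3KmIiIiIiIibzu27qYiZmImrqqq83d3dy5iIiIiIiIiazduYeGd3d3iZmYiaq6qrqYiIiIiIiIiJrLl1VTRWZ3eIiIiImZmZmYiIiIiIiIiJmqhTIxI0Vnd4iIiIiIiZmYiIiIiIiIiJmpdBEQETRWd3d3iIiIiZmIiIiIiIiIiZqodCAAARNFZ3d3d4iImamIiIiIiIiImaqYdSEAABE0Z3d3d4iImZmIiIiIiIiImqqYdkEAAAEkZnd3d4iIiZmIiIiIiIiJqpmId1MQAAEld3d3d4iIiZmIiHeIiIiaupiIh2QhAAE2d4iIiIiIiZmId3d4iIirupiIiHUiEBJHeIiIiIiIiJmId3Z3iIm7uoiIiHZDERNniImIiIiIiJmHdmVneIm6qYiImYdUISRoiJmZmIiIiJiHdlVneImqmYiJqYdlM0V4iaqqmYiIiIiHZlZ3iImpmYiaqphmRFZ4mry6mYiIiIh3ZVZ3iJqqmZmru5h3ZVeIq93KmZiIiIh2ZVZ3iJu7uqq7y6mIdmeJve25iIiIiId2VEVneau8zMvMzLqId3eKzu2oiIiIiHd1QzNWiavM3dzMzMuZiHib3uyoiIiId3dlQyNXiavN7tzMzMyqmIms3tyoiIiId3ZlQzRXiavN3uy7vMy7mJrN7tyoiIiId2ZUQ0VniJq83ty7vMzLqZrO7uy5iJmIh2ZURFVniImazdurzMzLqZre/+3LqrupiHdmZmZniIiJvdurvMzLmZvf//7dzNy6mYh3d2ZniIiIrNy7vMzMqZzv//7u3e7cupiIdmZ4iIiIrNzLvMzMua3////u7u7cu5iHdlZ4iIiIrNzLu7vMuq3v///t3u3cu6iHZVeIiIiIrMuqq7q7yqve7//t3dy6qZh3VWeIiIiImqmZmqqqu6q7ze7cy7uZiId2ZniIiIiImZiIiJmZq6mZmry6qpmIiHd2Z3iIh3d4iIiIiIiZqqh3eJmZiIiIh3d3d4iHd3d4iIiIiImaqZhlVniIiIiIiIiHeIh3iIeIiHiImZmZmYdjI1Z3d3eIiIiIiHd3iIiIiHiJmYmYiHdTETVnd3iIiJmId3ZneIiIiIiIiIiIh3ZCESNXd4iImZmYh2RGeIiIiIeIiIiHd2QhARJGd4iJmZmYh2RFd4iIiId3iId3d1MQERJGd4iImpmYh3Zmd3iIiId3eHd3ZkMhERJGd4iImqmYiHd3d3iIiIh3d3d2ZmVDIRJGd4iZmZmZiIiHd3iIiIh3d3dw=="/>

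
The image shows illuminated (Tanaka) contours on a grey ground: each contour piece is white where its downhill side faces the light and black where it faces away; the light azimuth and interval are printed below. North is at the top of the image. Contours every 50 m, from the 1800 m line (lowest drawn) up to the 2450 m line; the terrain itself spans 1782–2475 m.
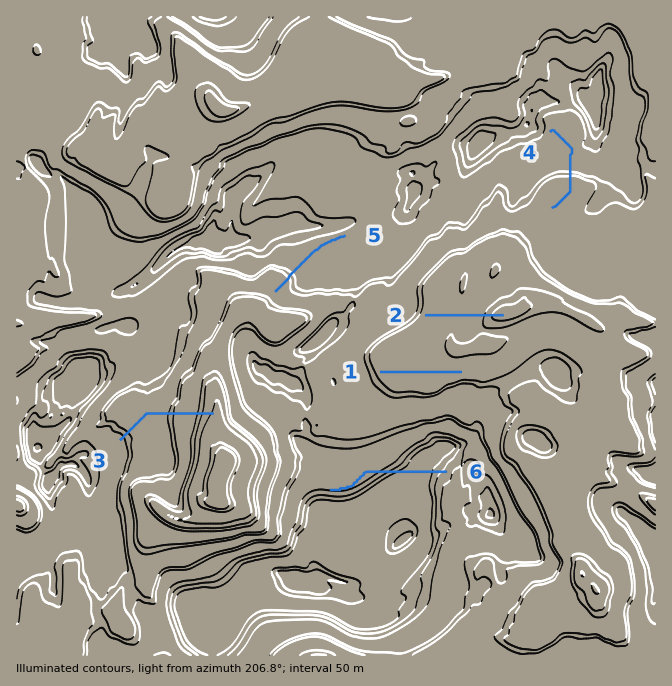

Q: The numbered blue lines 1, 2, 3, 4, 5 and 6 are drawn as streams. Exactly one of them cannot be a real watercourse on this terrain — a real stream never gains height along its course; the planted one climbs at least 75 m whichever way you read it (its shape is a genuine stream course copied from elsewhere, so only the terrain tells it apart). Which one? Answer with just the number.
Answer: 6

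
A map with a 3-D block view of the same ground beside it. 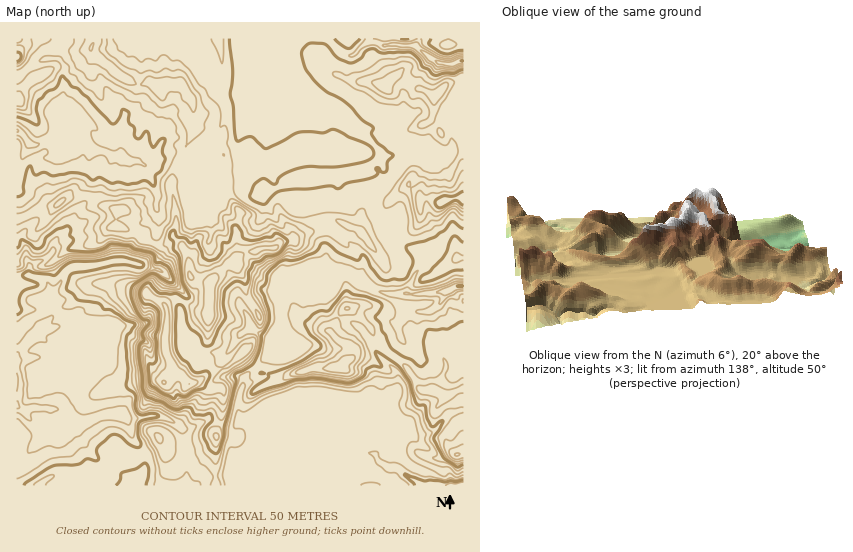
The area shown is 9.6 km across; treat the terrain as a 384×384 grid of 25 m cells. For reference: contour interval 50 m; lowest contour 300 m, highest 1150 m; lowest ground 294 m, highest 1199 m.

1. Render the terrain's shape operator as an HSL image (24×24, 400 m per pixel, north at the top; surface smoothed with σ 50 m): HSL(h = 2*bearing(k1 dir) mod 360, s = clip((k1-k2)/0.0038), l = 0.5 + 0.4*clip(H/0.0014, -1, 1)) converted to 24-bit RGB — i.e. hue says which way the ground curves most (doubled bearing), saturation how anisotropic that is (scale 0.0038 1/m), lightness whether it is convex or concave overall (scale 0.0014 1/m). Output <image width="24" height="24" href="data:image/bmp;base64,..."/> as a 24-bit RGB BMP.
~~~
<image width="24" height="24" href="data:image/bmp;base64,Qk32BgAAAAAAADYAAAAoAAAAGAAAABgAAAABABgAAAAAAMAGAAATCwAAEwsAAAAAAAAAAAAAS4Oty4u0iXixiXuVgHyHjHuFX3SHxUyHdadaTmeGvNhpOzxve4l6gXaFgnuDgIZ8fY6JdH6PcIyYb6uswyZBsRo6nHINbjUAVYhiXY1bimRkoXGQnGp/h3t9eF+Uy6wwdaGHb0yI6uSSLERoc4R3fHh/gXt9go6BgHx4f4Bzj45kkztKWFq1ennZwRXR2dD7fqSZW4hkZHNhWYmAnYqnosO9bQ2E1fLdYGq6azyf9/DUIkSNd3+ScXGDgY1+e4d8g3mAgHSCjH6ReJKcZYaEdihIU+K6jrtbyUu8f3C0mGV7gYVOUIM8fVU4RqAAfW8DMw4AYZEa09gED6s/hoFcb3iAkpWEfnaAgXt8enSAhZV+f3V8h1dkSC5gausxhK1ArQEDeJMyVYlsnIeip3mkVE1/9BHOkzhq9PR5GJs9N7prFv+Q8j1IMFcjWHRDf3xrfHZnc2tPh5Nmf2xoRjqT30uDoOJmTXirER20kIacdYSVc4iJin+Tc02nViqu4db1bo3vzM3/ROz/7C0ABG+W35T3/kvdZ2wgYk8nrr89JLNJbXw7HRY/pvbB0XXOQFjBJk2fi3tvgXl7dn13fYJzST9sQFGnzO86mfOLWik/01Ni/HjnEsdfO5J/Hbee4sj/1s797dP4hUvcID/sXur/oUKOnYtbV5pcOrWGnneWgn2FfIGIfoaOPz2DLv+U/xYStNAnbDhctdpAEouA+dLeGzFaf3xwQEseXk4VZOBX1VyxPsLeaER0jFqGmLWJlGCEoKtMTn5UhYNsgXlfdHVLWD4gFkkC6/w8+RNcjj6T3O6jO62qchYADP+TcU+LVG7G0OrwnoA5pVQhfbNfRUmRe6azoXmwknmmbsjNT1WptU99l1FNo0qEV0uv747LH/++pgz8TG/G9PLENziBNf+2mivSTIeoV5WINoB78rfYi4fnbnXRXGu9X0vEFom7yrmFwm/QPkCtOV2wqZnIe4vMbJfOzu38ofjslwCIp8sP9N2uKh06hPFGHx9diIFlfHdpWHVYZdAqZz4obzEUcXEXuYMAZYUAM1wAVqkA/0IuC20eT3kUWYggda87FikKgiUAIxFHrfyt3Hvi4nTo2INbPWQkPlwrWHZHe2xigWs8gTl4tceZnJ/JF42r3pvgwIrb2QFMCdE3/2/mu3rruts9KSYKjlggPPj9WujhyfCYDg8o2NON2IHz7879JnvpZs2iM1h6jq+BXjKniuCkk15mlk5XOWtbgK/EMJPZ0ndpKXZmUZSC65jZq7Ton+LsF0OowfyhyyCiJRPU7K9IKm5QurtU9nXrxXPOU0OzYna0meHFf0RsdUaHyoFmQ4hOYoo5p2/b6WuzPZ1sOolyMKRc2cGIarZxJyFU8fSMNCVSLHFp8+l8WWPpWByAks86ij9Jglm7X36+p1penGWFPTlo67iO6jNGaDsRR2FCW7yr98/0RY/ZeNHLXp6tyXGfSR6K2uxyZVp5bnd8X+ogVSMnUoNTnmFaiHJ/d4JqdoBveYZpeWGboTq/g+qrkrXrv6L+VbanXJp1UIRTtWlUhW5Af3dReodRNi2I3qSCaWh+d2t9rMpab258gn96eX92fn94gIB3e394dYR3aYN3P6KooNaBf01es405VtB3qVmFdXlbiYNhm3RYeWhSiWxOSoFdzZdbWIyDc2CNZtBtfHeIfHyKiYCLfX2EfYCJfXyLe4mId3yBWoFkl4hHbG9Pfbk9xAAEd7ssd2COimB2o2OGZF2ckW2iTqaEUYiYyoRjQ5ZwvG5BhHt8eX58g4J7hX+FgX1+fYJ9g3h7g3eEmXCKhW5QwLBUPazCL8BIZrq/YVeMZJeRh1VXWaaSmnNtj4RjUGiNsr+GaZqkekyafXqBgn5+e398gYB7fYR/gHh6gXZ3f39wVIVuuGfRfNRUWlCLpujNTj9cWXtgc0taiMCBgENqcYxKu5VoP3aCltmUeVuadV+EfH9/goB/fXyCfYZ/gHV2fXFyd1xZk2BHOpx/c4M+4eOGQXRu3kmGsWmxMEeDoo9wpT4+bMS7a5Tcq8vjhZTRR7uChlFwYp1df39/f4B+fYF+gXR7imp7VFewhIfcvMjoV0XHjeHYbm3wtHjuAtcu2XM4gButua5xZdDXbtHFgkh/lpNNo6lWgUdokGZ4Wq2Vf39/f39/fHuAgXmEdaaTXKyqi1tNZqBu0pvOcNOrMxYAJDMA3WiWUmGgWIyjpma3odFgZUNhfHRnfIVnhmRgj2qAs7ZxSW6af3+Af39/gnmCZ5Jxp45VrEY4E5Qvk4ACcnIARwIAiIzlvqXp"/>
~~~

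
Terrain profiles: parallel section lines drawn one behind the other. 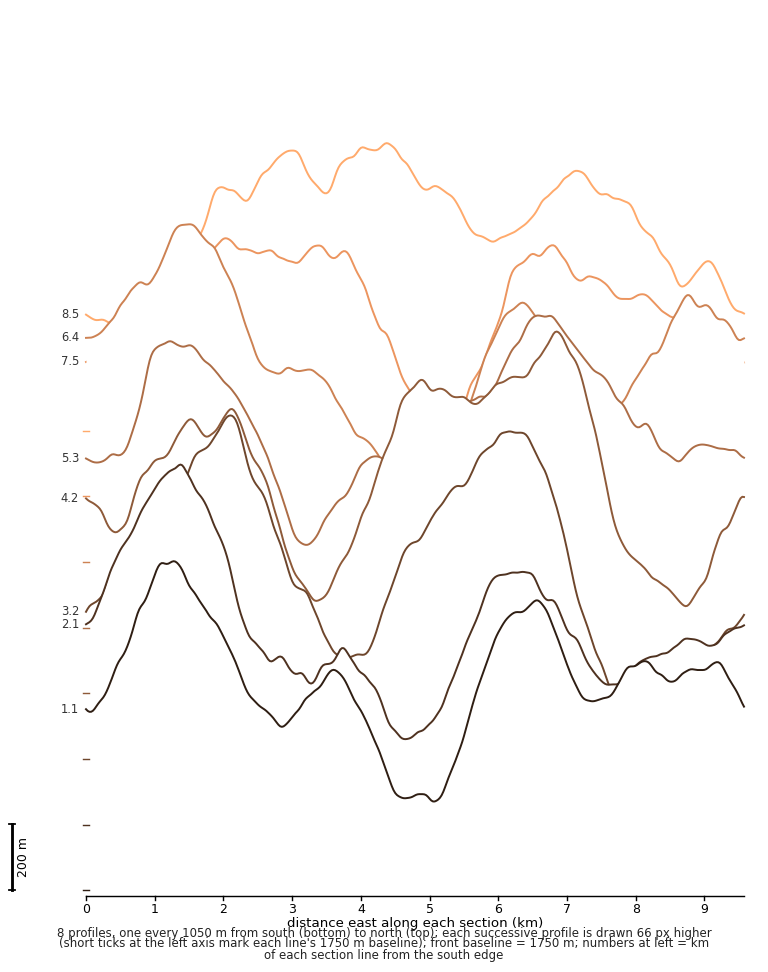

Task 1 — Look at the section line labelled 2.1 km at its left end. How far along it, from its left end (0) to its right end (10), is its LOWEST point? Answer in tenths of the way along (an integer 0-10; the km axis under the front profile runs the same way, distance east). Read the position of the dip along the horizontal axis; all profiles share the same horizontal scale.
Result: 5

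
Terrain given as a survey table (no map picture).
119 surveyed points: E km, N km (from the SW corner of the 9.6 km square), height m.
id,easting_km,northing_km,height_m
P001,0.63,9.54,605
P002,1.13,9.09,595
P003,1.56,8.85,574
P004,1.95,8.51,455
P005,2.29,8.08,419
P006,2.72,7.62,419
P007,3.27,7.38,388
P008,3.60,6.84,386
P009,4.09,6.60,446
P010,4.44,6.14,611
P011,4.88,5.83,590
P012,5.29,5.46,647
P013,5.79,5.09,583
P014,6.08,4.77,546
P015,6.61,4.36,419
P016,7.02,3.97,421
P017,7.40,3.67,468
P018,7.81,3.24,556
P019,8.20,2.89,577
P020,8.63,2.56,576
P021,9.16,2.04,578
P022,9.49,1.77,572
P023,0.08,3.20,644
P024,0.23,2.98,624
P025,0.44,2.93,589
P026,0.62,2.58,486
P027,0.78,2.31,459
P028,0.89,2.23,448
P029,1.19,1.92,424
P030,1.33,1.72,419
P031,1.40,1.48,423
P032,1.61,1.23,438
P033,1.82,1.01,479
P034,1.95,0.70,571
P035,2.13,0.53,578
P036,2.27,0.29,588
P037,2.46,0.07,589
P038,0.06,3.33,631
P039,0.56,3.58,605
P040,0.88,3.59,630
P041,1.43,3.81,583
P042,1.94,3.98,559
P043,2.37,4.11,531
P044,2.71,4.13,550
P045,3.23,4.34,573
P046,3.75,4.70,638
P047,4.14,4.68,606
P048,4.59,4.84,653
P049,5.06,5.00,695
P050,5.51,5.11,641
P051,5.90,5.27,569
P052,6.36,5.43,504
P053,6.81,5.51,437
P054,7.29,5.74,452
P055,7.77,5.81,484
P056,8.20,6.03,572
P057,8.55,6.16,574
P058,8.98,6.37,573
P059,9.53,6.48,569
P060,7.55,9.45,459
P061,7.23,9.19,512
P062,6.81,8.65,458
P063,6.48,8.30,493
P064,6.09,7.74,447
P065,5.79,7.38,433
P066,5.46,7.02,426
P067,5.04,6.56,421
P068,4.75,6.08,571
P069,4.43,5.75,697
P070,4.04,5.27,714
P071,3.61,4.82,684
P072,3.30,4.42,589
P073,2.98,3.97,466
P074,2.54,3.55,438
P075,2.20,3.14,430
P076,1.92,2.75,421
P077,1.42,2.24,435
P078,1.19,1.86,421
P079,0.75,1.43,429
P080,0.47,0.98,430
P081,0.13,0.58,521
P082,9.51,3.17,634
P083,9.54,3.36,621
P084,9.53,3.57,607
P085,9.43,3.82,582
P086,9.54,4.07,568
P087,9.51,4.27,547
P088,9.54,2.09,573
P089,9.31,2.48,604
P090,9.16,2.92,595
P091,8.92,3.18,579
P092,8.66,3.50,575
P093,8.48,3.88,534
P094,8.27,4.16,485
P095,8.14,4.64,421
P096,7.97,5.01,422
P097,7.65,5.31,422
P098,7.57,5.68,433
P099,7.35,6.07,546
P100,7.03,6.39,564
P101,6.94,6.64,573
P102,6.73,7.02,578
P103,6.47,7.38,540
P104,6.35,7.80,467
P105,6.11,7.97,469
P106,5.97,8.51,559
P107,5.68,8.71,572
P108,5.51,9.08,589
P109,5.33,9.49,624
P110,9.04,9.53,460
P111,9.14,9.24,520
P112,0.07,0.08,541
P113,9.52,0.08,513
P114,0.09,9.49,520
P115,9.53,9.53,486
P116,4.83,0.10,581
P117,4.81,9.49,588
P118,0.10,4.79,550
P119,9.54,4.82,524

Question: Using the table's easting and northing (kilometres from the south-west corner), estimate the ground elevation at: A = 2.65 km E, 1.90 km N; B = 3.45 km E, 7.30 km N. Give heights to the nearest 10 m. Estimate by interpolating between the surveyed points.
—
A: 480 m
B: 390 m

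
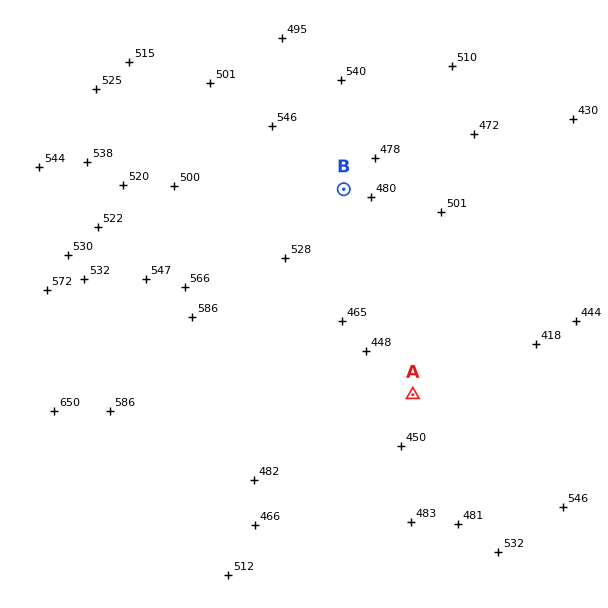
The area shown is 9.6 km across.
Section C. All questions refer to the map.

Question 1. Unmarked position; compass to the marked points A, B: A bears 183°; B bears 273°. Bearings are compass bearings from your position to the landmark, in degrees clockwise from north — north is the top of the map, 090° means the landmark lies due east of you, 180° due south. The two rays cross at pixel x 423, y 193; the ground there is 490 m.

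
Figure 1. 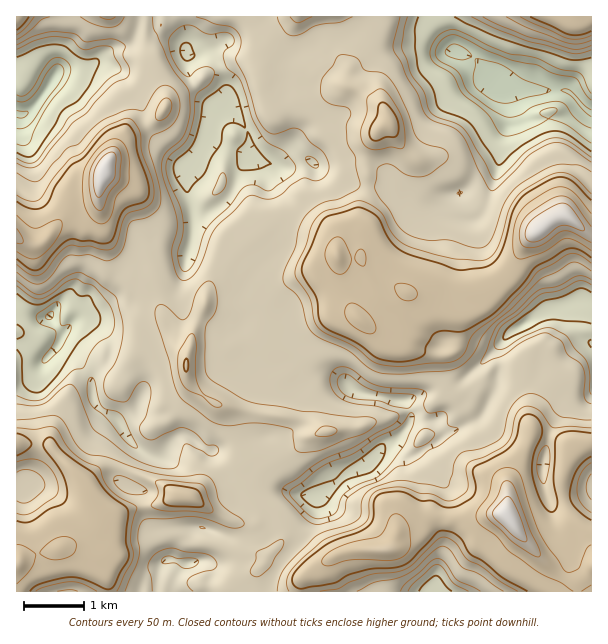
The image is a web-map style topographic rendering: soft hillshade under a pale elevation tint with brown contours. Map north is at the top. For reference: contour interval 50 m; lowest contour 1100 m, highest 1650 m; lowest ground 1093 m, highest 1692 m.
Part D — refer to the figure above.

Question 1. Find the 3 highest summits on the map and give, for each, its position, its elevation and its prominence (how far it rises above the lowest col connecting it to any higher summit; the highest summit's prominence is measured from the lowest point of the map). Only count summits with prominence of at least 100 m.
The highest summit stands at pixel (507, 516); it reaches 1692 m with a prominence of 599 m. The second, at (104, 173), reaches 1691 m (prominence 299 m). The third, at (540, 230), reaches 1686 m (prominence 292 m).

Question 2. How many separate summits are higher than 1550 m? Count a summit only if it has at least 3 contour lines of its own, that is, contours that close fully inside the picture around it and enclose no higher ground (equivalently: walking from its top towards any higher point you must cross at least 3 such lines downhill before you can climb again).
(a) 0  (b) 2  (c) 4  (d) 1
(d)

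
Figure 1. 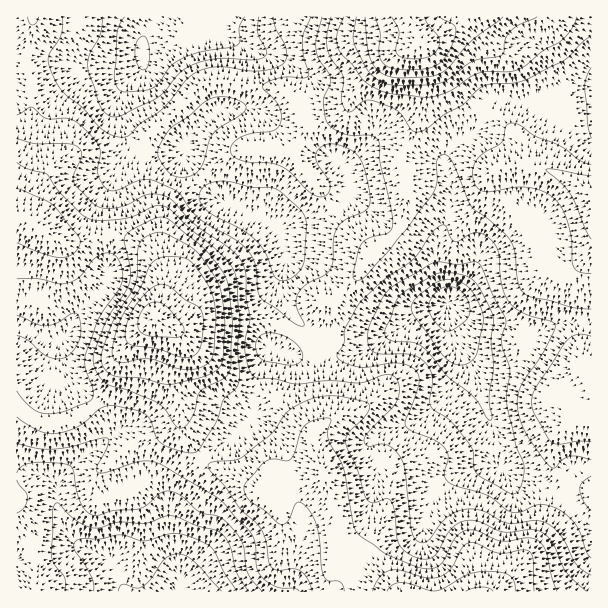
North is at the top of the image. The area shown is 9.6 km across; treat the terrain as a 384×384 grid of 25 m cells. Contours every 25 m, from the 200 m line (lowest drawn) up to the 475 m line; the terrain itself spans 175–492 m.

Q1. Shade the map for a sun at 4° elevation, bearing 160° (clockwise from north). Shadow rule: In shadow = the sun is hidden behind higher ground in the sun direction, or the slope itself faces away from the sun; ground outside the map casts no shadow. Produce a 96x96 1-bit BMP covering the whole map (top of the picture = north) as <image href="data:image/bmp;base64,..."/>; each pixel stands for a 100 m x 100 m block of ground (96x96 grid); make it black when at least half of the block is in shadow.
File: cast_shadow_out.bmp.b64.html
<image width="96" height="96" href="data:image/bmp;base64,Qk2+BAAAAAAAAD4AAAAoAAAAYAAAAGAAAAABAAEAAAAAAIAEAAATCwAAEwsAAAIAAAAAAAAA////AAAAAAAAAAAAAAAAH//4AAAAAAAAAAAAH//+AAAAAAAAAAAAH///gAEAAAAAAAAAH///gAEAAAAAAAAAH///gAEAAAAAAAAAH///wAAAAAAAAAAAH//g8AAAAAAAAAAAD//h/AAAAAAAAAAAB////wAAAAAAAAAAB////4AAAAAAAAAAAf///4AAAAAAAAAAAP///4AAAAAAAAAAAH///4AAAAAAAAAAAH///wAAAAAAAAAAAD///wAAAAAAAAAAAD///gAAAAAAAAAAAB///gAAAAAAAAAAAB///AAAAAAAAAAAAB//+AAAAAAAAAAAAA//+AAAAAAAAAAAAAP/8AAAAAAABwAAAAH/4AAAAAAAB4AAAAAf4AAAAAAAB8AAAAAPwAAAAAAAB+AAAAAHAAAAAAAAA+AAAAACAAAAAAAAA+AAAAAAAAAAAAAAAeAAAAAAAAAAAAAAAIAAAAAAAAAAAAAAAAOAAAAAAAAAAAAAAAPgAAAAAAAAAAAAAAP+AAAAAAAAAAAAAAP/wAAAAAAAAAAAAAP/4AAAGAAAAAAAAAf/8AAAHgAAAAAAAH//+AAAPwAAAAAAAP///gAAH4AAAAAAAP///8AAH4AAAAAAAP////AAD8AAPgAAAEfA//AAB+AAPwAAAAAAf/AAA/AAPwAAAAAAP/AAAfgAP4AAAAAAP+AAAP8AP8AAAAAAH8ADgH4AP+AAAAAAB4ADgDwAP/AAAAAAAAACAAAAP/wAAAAAAADAAAAAP/8AAAAAAAAAAAAAH/+AAAAAAAAAAAAAH/8AAAAAAAAAAAAAH/8AAAeAAAAAAAAAD/8AAAfAAAAAAAAAD/4AAA/AAAAAAAAAD/4AAAfAAAAAAAAAB/4AAAeAAAAAAAAAB/wAAAMAAAAAAAAAA/w/4AAAAAAAAAAAA/g/+AAAAAAAAAAAAfg//AAAAAAAAAAAAf4//AAAAAAAAAAAAf+/+AAAAAAAAAAAD///+AAAAAAAAAAAD///8AAAAAAAAAAAD///4AAAAAAAAAAAD///wAAAAAAAAAAAD///AAAAAAAAAAAAD//8AAAAAAAAAAAAD//4AAAAAAAAAAAAD//wAAAAAAAAAAMAB//4AAAAAAAAAAcAB//8AAAAAAAAAA8AB//gAAAAAAAGAA8AA//AAAAAAAAPwA8MAP8AAAAAAAAPgA4OAPwAAAAAAAAHAASMAPAAAAAAAAAAAAAAAOAAfAAAAAAAAAAAAeAAfgAAAAAAAAAAAfwAPgAAAAAAAAAAAf8APAAAAAAAAAAAAf+AAAAAAAAAAAAAAf/AAAAAAAAAAAAAAP/gAAAAAAAAAAAAAH/wAAAIAAAAAAAAAH/4AAAYAAAAAAAAAD/+A/4AAAAAAAAAAD////4AAAAAAAAAAB////wAAAAAAAAAAB////wAAAAAAAAAAA////gAAAAAAAAAAA////AAAAAAAAAAAAf//+AAAAAAAAAAAAP//wAwAAAAAAAAAAH//gB8AAAAAAAAAAD//AD/AAAAAAAAAAB/4AD/gAAAAAA="/>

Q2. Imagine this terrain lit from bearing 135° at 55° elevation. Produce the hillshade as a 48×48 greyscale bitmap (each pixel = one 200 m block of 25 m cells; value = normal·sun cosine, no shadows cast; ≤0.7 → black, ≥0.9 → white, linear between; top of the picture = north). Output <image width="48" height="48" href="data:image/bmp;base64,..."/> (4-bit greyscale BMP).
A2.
<image width="48" height="48" href="data:image/bmp;base64,Qk32BAAAAAAAAHYAAAAoAAAAMAAAADAAAAABAAQAAAAAAIAEAAATCwAAEwsAABAAAAAAAAAAAAAAABEREQAiIiIAMzMzAERERABVVVUAZmZmAHd3dwCIiIgAmZmZAKqqqgC7u7sAzMzMAN3d3QDu7u4A////AHiaqqqqq7qZmHeKuXiZdUVVRERXirupiHiZqqqZq7qYh2aKuoiZhlVVQ0Vmebu6mIipmqqZq7qZh2VpqoiZmHZlMkZ3Z5u6qZmrqrupq7uph2VYqYiZmZmHQjZ3VXmqqqqru8y6u8uqmHdomZiZmauoYyRmU0eaqqqqq83MzMu7qYiIqZmamJu5dCNWUzV5mquqmbzMzLqqqYmZqZmaqIu6hlRndUV4maq5iJqrvLqZmImZmZmqqIq6mHZnh2eImZqpeJqqq7qZmHiZmZmruYm6mYd3d3eJiKqqh5qqqqqZmHeJmImruYmqqZmIh3iZmKu7l3mrqqmZiGZ4iHiqqZmqqqqpmHiambvMuoiaqqqqmGVniHiqqYmZmaqqmIiru6u8zKmImZq7qYZWd4mruYiYiZmZh4iby6qqvMuYiIq8uphmZ4m83KqYiJmYdniJqpmImru6mIm7u6mHZnibzcy6mJmYdXiImZmIiJqqqZq7u7qYdmZ4mszMqZmYZWiIiJmIh4q6qqu8zLqIdlZmZ5vMuZmHZFeJiKmYh3m7urzd3cp3dmZmZXmryoh3ZUV4mamYdmi8u7ve7tqHd3d3ZUaJqYd2ZlRXiJmYZDWby7vN7tuYiIiZh1RXmYdmeHVGeJmYdBJqu7vM3u2pmZmaqoZnmYdlaJdVZ4mqhRAmm7q83u26mZmqvLmImYdUV5l2Z5qrpzACaamr3dy6mZmrvMupmHZVaJqYiaqrqWEAN5mazdupiJmrzNy7uXZVeKqqqqmquoQABYiavdyYd3iazd3d7JdmeKqqqqqqu6gwBHmZrNy4ZWd5ve7u/sl2Z4mqqqqqu7liJXiZqry5dVZ3m97u7tuHZ4iZmpqrvMp0RneJmaq6h2d3irzdzMyXZ4iIiaqru8uFVnd3iImph3d3eKvMuruod4iIiKqqqZmFVndmd4iZh3d3d4m8upu5iImYd5mqmHZkRXd3d4iZmHd3d3mrupqpmZmYd5iZmHVUNGiIiImZmYiId3irupiZmZmYd4iJmYdURWiqqZmpmZqZh3ibu5iaqqqYdoiJmZh2VmeauqqqmZqph3iau5ebuqqYdoiauqmHZ3d5qqq6mZmZh3iaqpd6u6qYdoiJu7qYiJh3iqqqmaqZh3iaqoZniZmIdod4mrqZmql2eJmZmquqmHiaqpdmd4iIiHd3iZmImruHZniIiau7qYiauph3eIiImXh3eIh2ebyoZmd3iJqrupiau6mYiIiJmoiHiJhlVpvKh2d3iIiKuqmau7qZiImZqomYiZl1RFi8uZiIiId5u6qqvLupmZmZmomZmaqXUzSLy6mIiHZnq7zMzdy6qqmZqomqmaqoZCJHmYdmd3Znibzd7u3czMuqqomqqqqqhkIjRWVUV3d3d5vd7+7czdy7u5qqq7u6l2VDNFZmZmd4dnm83u3Lu8zMzJq7u7y7mIh3Zmd3dlVnZWeKvd3LuqvMzJq7qrzLqIiZiHZ4hkNFVmeJmrzMy7q8zJq7qrvMuYiJmHZoh0M0RXeamJvM3Lu7zA=="/>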